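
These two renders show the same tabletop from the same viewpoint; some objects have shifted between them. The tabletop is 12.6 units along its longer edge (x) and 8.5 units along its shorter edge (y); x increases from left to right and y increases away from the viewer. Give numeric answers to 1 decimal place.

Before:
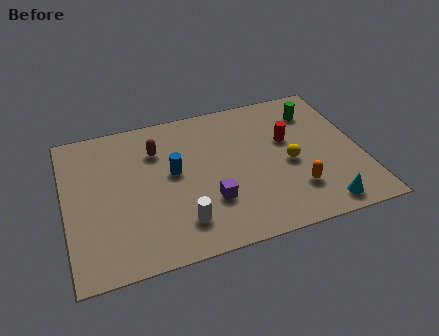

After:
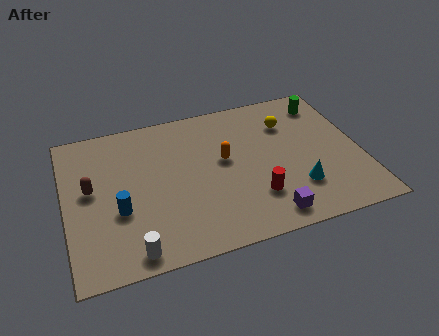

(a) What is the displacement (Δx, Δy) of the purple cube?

(2.3, -1.5)

From the two frames, the purple cube sits at roughly (6.0, 2.6) before and (8.3, 1.1) after.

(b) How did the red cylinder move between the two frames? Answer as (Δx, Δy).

(-1.7, -2.9)

The red cylinder started near (9.6, 5.2) and ended near (7.9, 2.3).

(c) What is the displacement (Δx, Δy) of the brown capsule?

(-2.9, -1.5)

The brown capsule was at about (4.0, 6.2) and moved to about (1.1, 4.7).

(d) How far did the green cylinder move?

0.6

From (10.9, 6.6) to (11.4, 7.0), the green cylinder covered √(0.5² + 0.4²) ≈ 0.6 units.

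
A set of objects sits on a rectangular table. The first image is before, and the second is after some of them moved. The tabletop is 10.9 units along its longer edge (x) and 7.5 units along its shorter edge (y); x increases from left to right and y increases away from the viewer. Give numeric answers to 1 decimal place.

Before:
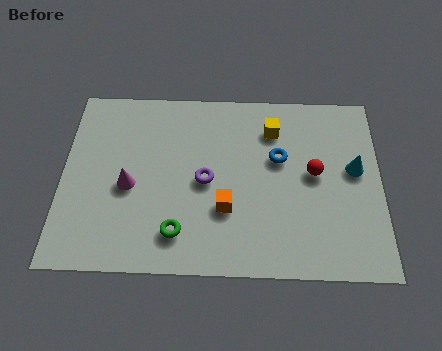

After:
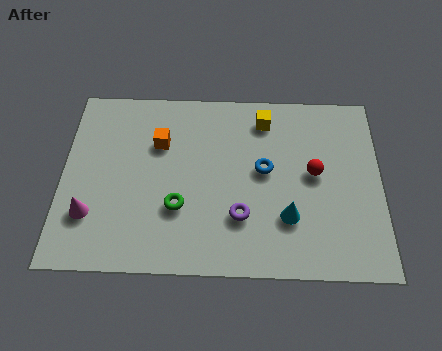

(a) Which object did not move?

the red sphere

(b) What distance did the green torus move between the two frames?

1.0

The green torus moved from about (4.0, 1.5) to (4.0, 2.5), a distance of √(0.0² + 1.0²) ≈ 1.0.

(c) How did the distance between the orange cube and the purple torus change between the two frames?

+2.7

They were about 1.3 units apart before and 4.0 after — 2.7 units further apart.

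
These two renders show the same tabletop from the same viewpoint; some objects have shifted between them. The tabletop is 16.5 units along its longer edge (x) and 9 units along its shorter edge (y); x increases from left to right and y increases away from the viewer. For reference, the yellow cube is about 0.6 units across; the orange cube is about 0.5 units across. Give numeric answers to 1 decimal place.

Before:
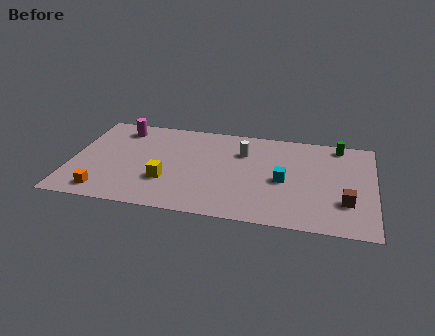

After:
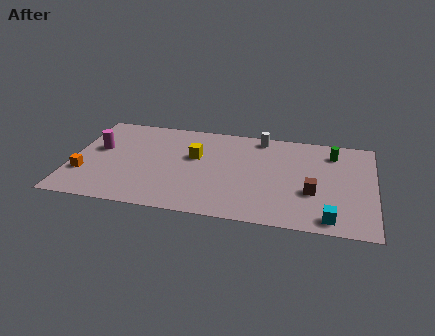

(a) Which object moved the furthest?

the cyan cube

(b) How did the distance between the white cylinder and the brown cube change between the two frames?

-1.2

They were about 6.8 units apart before and 5.6 after — 1.2 units closer together.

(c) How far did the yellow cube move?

3.0

The yellow cube was near (5.3, 2.9) before and (6.7, 5.5) after, so it travelled √(1.4² + 2.6²) ≈ 3.0 units.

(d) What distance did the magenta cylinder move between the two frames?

2.5

The magenta cylinder was near (2.5, 7.5) before and (1.4, 5.3) after, so it travelled √(1.1² + 2.2²) ≈ 2.5 units.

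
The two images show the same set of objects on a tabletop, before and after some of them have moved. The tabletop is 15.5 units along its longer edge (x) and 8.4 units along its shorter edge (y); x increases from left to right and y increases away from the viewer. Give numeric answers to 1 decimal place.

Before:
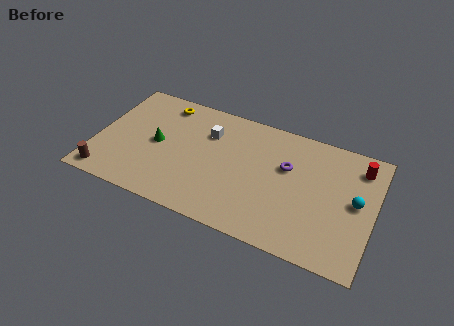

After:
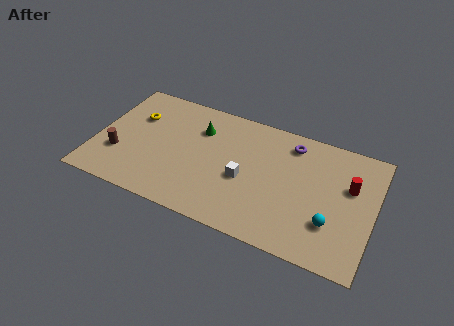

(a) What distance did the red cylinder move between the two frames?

1.6

The red cylinder was near (14.5, 6.8) before and (14.1, 5.3) after, so it travelled √(0.4² + 1.5²) ≈ 1.6 units.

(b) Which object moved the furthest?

the white cube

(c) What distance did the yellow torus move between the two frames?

2.1

From (3.4, 7.2) to (2.0, 5.7), the yellow torus covered √(1.4² + 1.5²) ≈ 2.1 units.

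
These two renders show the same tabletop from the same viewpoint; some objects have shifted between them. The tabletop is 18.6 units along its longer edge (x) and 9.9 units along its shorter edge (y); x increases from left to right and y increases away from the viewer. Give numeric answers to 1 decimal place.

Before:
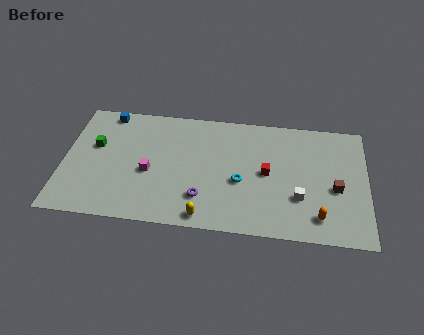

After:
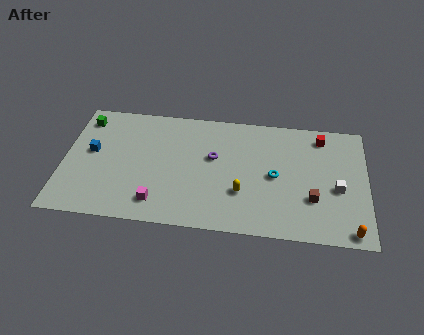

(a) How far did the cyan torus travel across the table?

2.2

The cyan torus moved from about (10.9, 4.1) to (13.0, 4.8), a distance of √(2.1² + 0.7²) ≈ 2.2.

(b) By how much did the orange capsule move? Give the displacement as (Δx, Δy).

(1.9, -0.9)

The orange capsule was at about (15.7, 1.8) and moved to about (17.6, 0.9).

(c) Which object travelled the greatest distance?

the red cube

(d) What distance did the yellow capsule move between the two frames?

3.1

The yellow capsule moved from about (8.8, 1.0) to (11.0, 3.2), a distance of √(2.2² + 2.2²) ≈ 3.1.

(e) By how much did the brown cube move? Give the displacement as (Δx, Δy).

(-1.4, -1.0)

The brown cube was at about (16.7, 4.2) and moved to about (15.3, 3.2).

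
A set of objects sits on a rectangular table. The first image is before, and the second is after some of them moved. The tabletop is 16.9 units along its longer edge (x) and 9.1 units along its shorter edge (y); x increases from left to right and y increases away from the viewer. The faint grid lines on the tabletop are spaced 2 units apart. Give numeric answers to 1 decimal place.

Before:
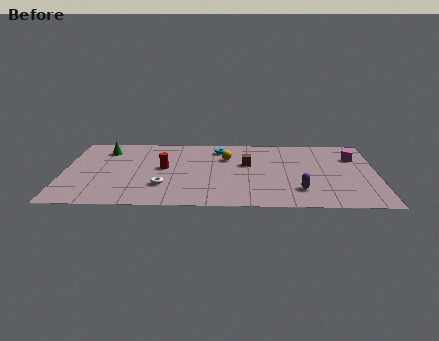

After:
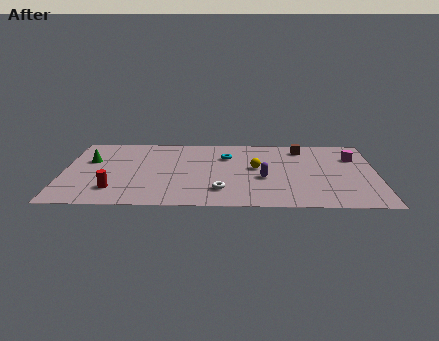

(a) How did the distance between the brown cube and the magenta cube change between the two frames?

-2.9

Before: roughly 5.9 units apart; after: 3.0. That's 2.9 units closer together.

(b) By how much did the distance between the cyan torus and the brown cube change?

+1.7

Before: roughly 2.5 units apart; after: 4.2. That's 1.7 units further apart.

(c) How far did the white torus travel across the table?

3.1

The white torus was near (5.4, 2.6) before and (8.5, 2.1) after, so it travelled √(3.1² + 0.5²) ≈ 3.1 units.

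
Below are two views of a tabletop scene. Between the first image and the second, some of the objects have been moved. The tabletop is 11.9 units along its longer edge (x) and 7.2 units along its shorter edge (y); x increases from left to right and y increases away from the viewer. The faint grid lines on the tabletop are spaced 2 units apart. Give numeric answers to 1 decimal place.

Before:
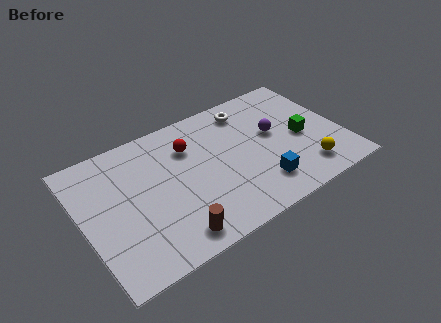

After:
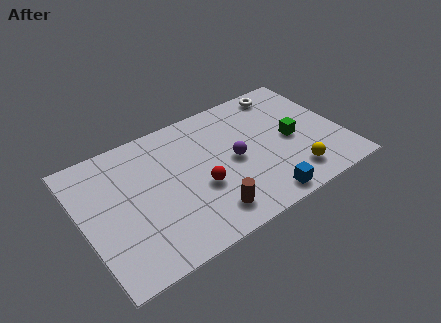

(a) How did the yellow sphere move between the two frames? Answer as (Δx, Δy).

(-0.6, 0.0)

The yellow sphere was at about (9.9, 1.4) and moved to about (9.3, 1.4).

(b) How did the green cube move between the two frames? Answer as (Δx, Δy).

(-0.5, 0.1)

From the two frames, the green cube sits at roughly (10.1, 3.3) before and (9.6, 3.4) after.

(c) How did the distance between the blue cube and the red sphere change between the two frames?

-1.3

They were about 4.5 units apart before and 3.2 after — 1.3 units closer together.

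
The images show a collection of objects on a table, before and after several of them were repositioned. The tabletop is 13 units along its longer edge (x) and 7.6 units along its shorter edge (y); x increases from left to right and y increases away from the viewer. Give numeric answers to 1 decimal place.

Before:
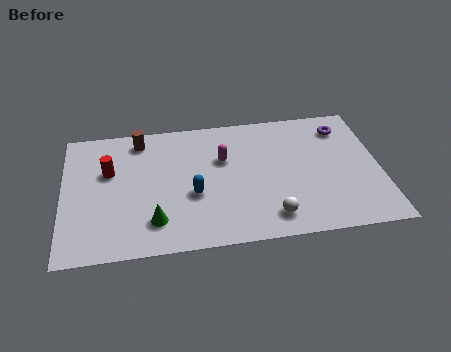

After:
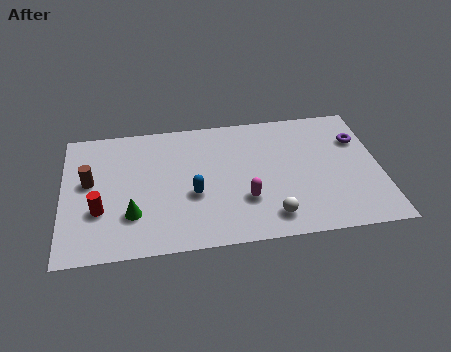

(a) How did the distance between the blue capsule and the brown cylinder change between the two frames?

+0.3

The distance was about 4.1 in the first image and 4.4 in the second, so they moved 0.3 units further apart.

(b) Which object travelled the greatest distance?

the brown cylinder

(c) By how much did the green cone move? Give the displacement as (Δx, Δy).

(-0.9, 0.5)

The green cone started near (3.7, 1.7) and ended near (2.8, 2.2).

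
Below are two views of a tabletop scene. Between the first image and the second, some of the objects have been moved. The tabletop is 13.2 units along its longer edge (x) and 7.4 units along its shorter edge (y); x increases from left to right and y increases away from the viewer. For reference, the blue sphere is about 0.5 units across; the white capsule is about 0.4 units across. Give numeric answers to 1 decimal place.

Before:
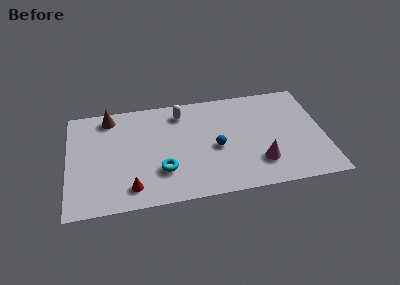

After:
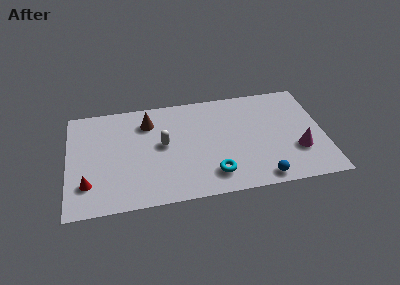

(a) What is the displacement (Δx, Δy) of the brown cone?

(2.0, -0.7)

The brown cone was at about (2.2, 6.4) and moved to about (4.2, 5.7).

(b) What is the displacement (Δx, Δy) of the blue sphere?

(2.2, -2.5)

From the two frames, the blue sphere sits at roughly (7.6, 3.3) before and (9.8, 0.8) after.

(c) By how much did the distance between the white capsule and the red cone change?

-1.1

The distance was about 5.5 in the first image and 4.4 in the second, so they moved 1.1 units closer together.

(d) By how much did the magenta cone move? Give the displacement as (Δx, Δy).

(2.0, 0.5)

The magenta cone was at about (9.8, 1.9) and moved to about (11.8, 2.4).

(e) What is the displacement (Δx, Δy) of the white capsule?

(-1.0, -2.1)

From the two frames, the white capsule sits at roughly (5.9, 6.1) before and (4.9, 4.0) after.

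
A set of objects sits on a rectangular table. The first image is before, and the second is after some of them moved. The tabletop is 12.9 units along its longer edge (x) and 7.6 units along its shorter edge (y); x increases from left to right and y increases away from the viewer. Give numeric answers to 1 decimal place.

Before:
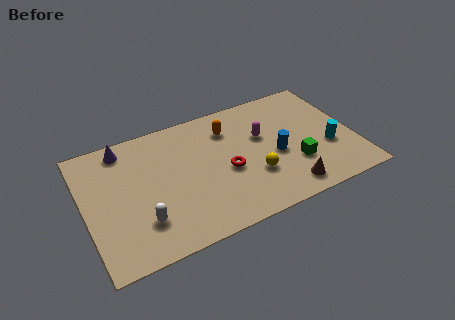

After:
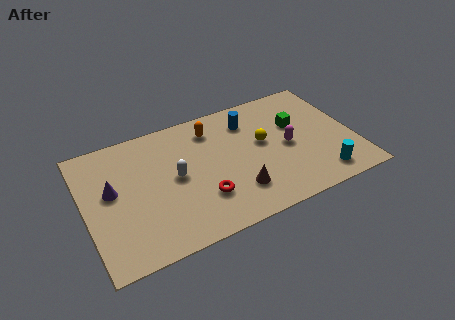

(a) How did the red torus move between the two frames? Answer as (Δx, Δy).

(-1.3, -1.1)

From the two frames, the red torus sits at roughly (6.7, 3.3) before and (5.4, 2.2) after.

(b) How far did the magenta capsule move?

1.6

From (8.6, 4.7) to (9.7, 3.6), the magenta capsule covered √(1.1² + 1.1²) ≈ 1.6 units.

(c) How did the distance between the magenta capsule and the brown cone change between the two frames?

-0.5

They were about 3.7 units apart before and 3.2 after — 0.5 units closer together.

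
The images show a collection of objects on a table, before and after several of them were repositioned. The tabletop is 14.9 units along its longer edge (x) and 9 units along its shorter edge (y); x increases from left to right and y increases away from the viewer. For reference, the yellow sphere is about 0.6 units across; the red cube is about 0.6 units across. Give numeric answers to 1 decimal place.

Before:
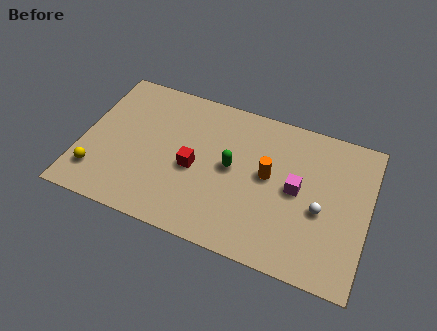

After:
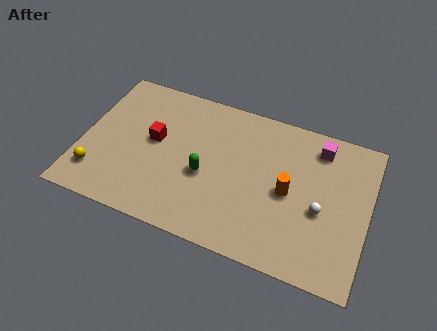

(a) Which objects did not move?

the white sphere and the yellow sphere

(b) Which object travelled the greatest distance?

the magenta cube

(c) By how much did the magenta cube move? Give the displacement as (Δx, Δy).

(0.9, 2.9)

The magenta cube was at about (11.2, 4.6) and moved to about (12.1, 7.5).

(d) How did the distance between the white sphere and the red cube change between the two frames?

+2.3

Before: roughly 6.6 units apart; after: 8.9. That's 2.3 units further apart.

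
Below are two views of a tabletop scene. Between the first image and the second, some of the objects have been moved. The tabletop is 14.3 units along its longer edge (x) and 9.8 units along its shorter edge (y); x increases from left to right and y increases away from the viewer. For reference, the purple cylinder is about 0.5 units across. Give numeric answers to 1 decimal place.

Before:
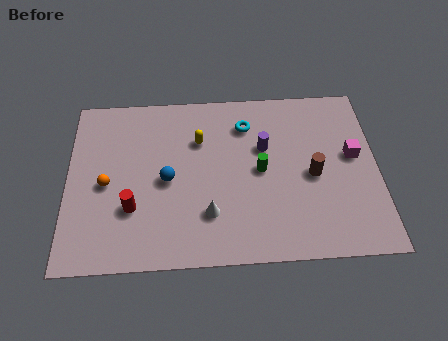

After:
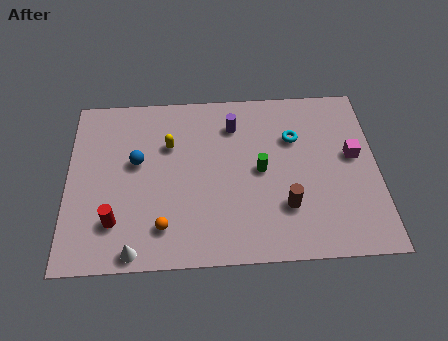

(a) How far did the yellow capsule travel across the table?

1.4

The yellow capsule moved from about (6.1, 6.8) to (4.7, 6.6), a distance of √(1.4² + 0.2²) ≈ 1.4.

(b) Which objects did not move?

the green cylinder and the magenta cube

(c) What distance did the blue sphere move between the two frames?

1.8

From (4.6, 4.6) to (3.2, 5.7), the blue sphere covered √(1.4² + 1.1²) ≈ 1.8 units.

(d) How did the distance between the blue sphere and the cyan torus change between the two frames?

+2.6

Before: roughly 4.8 units apart; after: 7.4. That's 2.6 units further apart.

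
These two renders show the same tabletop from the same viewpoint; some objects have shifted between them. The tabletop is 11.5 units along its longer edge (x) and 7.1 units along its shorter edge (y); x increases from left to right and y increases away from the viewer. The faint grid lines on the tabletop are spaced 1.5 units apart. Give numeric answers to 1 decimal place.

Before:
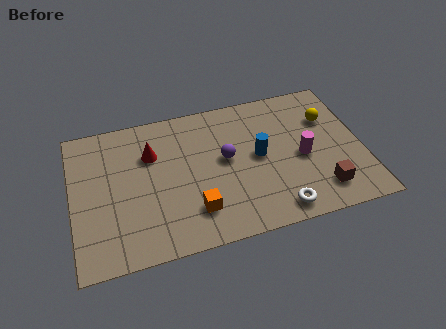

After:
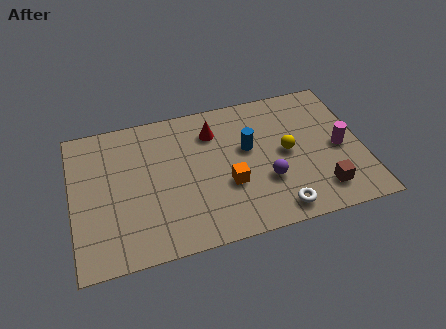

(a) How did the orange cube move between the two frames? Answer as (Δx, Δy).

(1.4, 0.9)

The orange cube started near (4.7, 1.7) and ended near (6.1, 2.6).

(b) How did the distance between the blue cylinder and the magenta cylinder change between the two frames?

+1.9

The distance was about 1.8 in the first image and 3.7 in the second, so they moved 1.9 units further apart.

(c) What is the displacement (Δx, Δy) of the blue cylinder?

(-0.4, 0.5)

From the two frames, the blue cylinder sits at roughly (7.4, 3.7) before and (7.0, 4.2) after.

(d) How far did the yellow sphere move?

2.2

The yellow sphere moved from about (10.3, 4.9) to (8.5, 3.6), a distance of √(1.8² + 1.3²) ≈ 2.2.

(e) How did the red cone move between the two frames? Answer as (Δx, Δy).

(2.5, 0.5)

From the two frames, the red cone sits at roughly (3.2, 4.9) before and (5.7, 5.4) after.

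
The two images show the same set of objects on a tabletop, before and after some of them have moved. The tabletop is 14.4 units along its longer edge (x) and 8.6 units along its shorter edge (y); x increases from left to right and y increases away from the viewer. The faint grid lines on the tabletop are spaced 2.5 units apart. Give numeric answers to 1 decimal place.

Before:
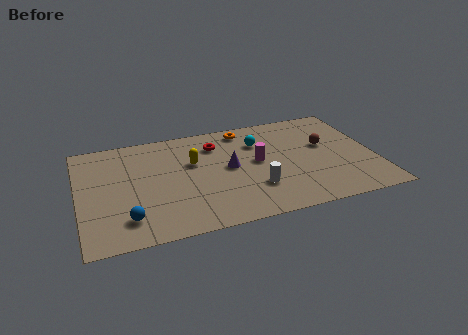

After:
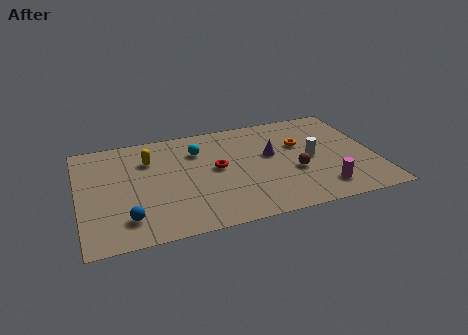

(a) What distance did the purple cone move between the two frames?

2.2

The purple cone moved from about (7.3, 4.5) to (9.4, 5.0), a distance of √(2.1² + 0.5²) ≈ 2.2.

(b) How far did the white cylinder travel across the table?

3.4

The white cylinder was near (8.4, 2.5) before and (11.3, 4.2) after, so it travelled √(2.9² + 1.7²) ≈ 3.4 units.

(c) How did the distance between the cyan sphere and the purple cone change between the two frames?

+1.4

They were about 2.3 units apart before and 3.7 after — 1.4 units further apart.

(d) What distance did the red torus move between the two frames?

2.0

The red torus was near (6.8, 6.6) before and (6.7, 4.6) after, so it travelled √(0.1² + 2.0²) ≈ 2.0 units.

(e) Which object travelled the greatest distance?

the magenta cylinder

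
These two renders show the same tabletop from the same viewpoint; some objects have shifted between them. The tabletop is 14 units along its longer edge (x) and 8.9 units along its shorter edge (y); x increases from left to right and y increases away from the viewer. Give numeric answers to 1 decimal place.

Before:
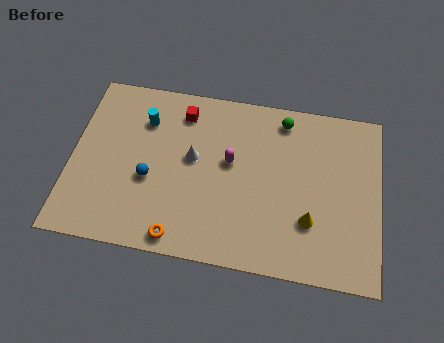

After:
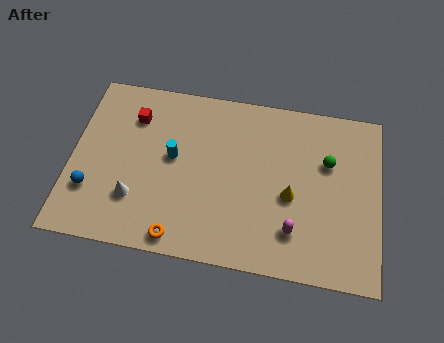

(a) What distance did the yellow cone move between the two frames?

1.4

From (10.9, 2.7) to (10.0, 3.8), the yellow cone covered √(0.9² + 1.1²) ≈ 1.4 units.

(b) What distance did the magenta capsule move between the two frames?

4.2

From (7.2, 5.1) to (10.2, 2.1), the magenta capsule covered √(3.0² + 3.0²) ≈ 4.2 units.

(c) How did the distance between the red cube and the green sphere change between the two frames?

+4.3

They were about 4.6 units apart before and 8.9 after — 4.3 units further apart.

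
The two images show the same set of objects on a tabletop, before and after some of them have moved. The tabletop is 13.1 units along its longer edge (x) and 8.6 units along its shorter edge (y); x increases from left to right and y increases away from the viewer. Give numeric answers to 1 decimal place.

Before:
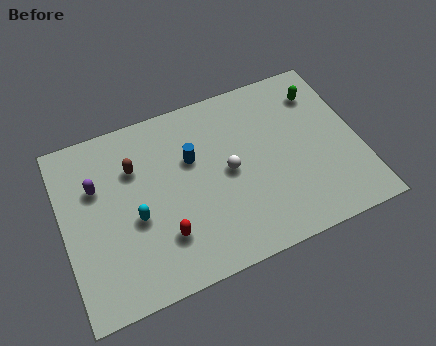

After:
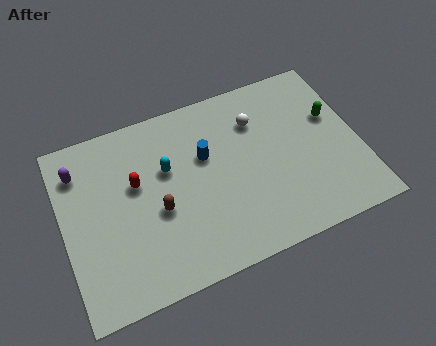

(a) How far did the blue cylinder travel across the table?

0.6

The blue cylinder moved from about (5.8, 5.5) to (6.4, 5.4), a distance of √(0.6² + 0.1²) ≈ 0.6.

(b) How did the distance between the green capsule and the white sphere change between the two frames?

-1.6

The distance was about 5.0 in the first image and 3.4 in the second, so they moved 1.6 units closer together.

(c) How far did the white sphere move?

2.5

The white sphere moved from about (7.3, 4.3) to (8.8, 6.3), a distance of √(1.5² + 2.0²) ≈ 2.5.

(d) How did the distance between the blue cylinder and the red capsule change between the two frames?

-0.5

They were about 3.6 units apart before and 3.1 after — 0.5 units closer together.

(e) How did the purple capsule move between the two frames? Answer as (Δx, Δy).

(-0.7, 1.0)

From the two frames, the purple capsule sits at roughly (1.6, 5.7) before and (0.9, 6.7) after.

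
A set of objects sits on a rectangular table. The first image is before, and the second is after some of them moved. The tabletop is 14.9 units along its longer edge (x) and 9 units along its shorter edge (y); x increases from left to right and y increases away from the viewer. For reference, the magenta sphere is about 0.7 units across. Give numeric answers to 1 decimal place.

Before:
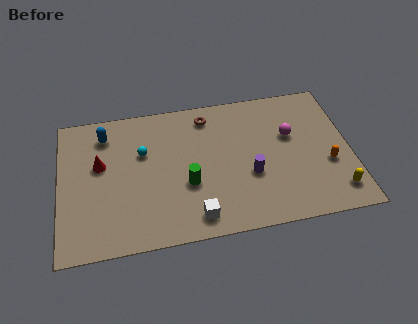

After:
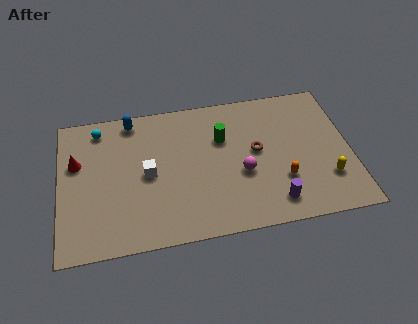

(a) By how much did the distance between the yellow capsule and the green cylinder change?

-1.4

They were about 7.7 units apart before and 6.3 after — 1.4 units closer together.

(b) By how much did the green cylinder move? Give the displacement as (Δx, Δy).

(1.9, 2.6)

The green cylinder was at about (6.5, 3.4) and moved to about (8.4, 6.0).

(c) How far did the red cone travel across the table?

1.2

The red cone was near (2.1, 5.4) before and (0.9, 5.7) after, so it travelled √(1.2² + 0.3²) ≈ 1.2 units.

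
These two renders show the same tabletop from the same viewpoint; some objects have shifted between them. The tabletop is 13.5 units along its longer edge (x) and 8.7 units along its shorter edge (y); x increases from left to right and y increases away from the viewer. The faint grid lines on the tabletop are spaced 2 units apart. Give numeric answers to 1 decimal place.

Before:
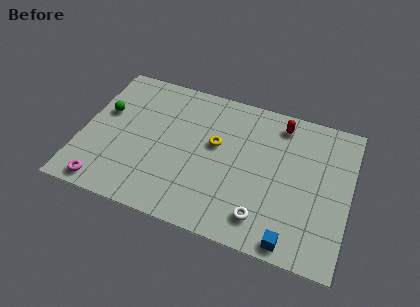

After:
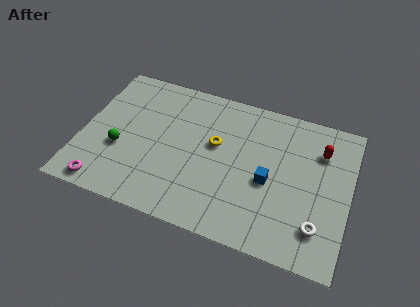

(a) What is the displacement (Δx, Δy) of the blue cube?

(-1.4, 3.0)

The blue cube started near (10.9, 0.8) and ended near (9.5, 3.8).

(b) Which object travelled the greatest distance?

the blue cube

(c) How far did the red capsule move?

2.3

From (9.8, 7.4) to (11.9, 6.4), the red capsule covered √(2.1² + 1.0²) ≈ 2.3 units.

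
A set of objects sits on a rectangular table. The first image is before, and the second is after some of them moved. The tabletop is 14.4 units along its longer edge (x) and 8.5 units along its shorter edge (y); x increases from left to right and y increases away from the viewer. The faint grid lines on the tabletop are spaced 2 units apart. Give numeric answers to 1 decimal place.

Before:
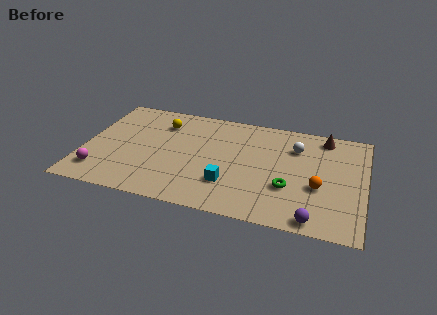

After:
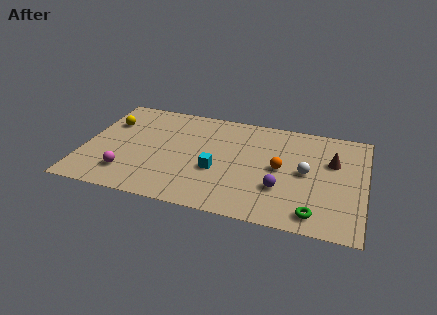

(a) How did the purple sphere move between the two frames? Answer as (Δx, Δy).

(-1.8, 1.9)

The purple sphere was at about (12.0, 0.8) and moved to about (10.2, 2.7).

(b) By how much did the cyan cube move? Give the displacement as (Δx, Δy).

(-0.7, 0.9)

The cyan cube started near (7.6, 2.4) and ended near (6.9, 3.3).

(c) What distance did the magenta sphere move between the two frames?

1.4

The magenta sphere moved from about (1.0, 1.7) to (2.4, 1.9), a distance of √(1.4² + 0.2²) ≈ 1.4.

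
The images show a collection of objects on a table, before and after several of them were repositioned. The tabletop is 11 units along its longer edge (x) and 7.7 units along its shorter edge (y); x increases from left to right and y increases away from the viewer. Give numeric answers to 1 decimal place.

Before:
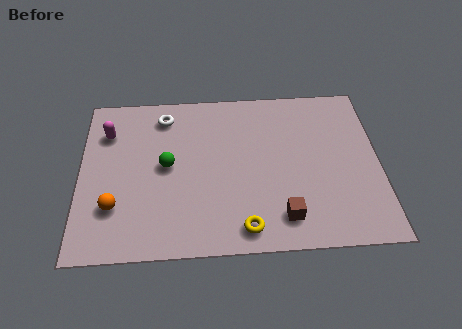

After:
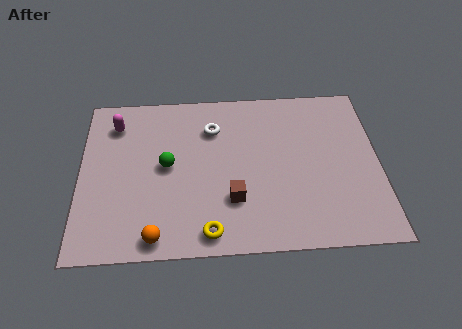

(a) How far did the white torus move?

1.9

From (3.1, 6.4) to (4.9, 5.7), the white torus covered √(1.8² + 0.7²) ≈ 1.9 units.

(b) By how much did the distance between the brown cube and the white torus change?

-3.1

Before: roughly 6.6 units apart; after: 3.5. That's 3.1 units closer together.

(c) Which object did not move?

the green sphere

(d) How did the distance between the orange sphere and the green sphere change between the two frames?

+0.6

They were about 2.6 units apart before and 3.2 after — 0.6 units further apart.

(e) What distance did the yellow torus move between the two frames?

1.3

The yellow torus moved from about (6.0, 1.0) to (4.7, 0.9), a distance of √(1.3² + 0.1²) ≈ 1.3.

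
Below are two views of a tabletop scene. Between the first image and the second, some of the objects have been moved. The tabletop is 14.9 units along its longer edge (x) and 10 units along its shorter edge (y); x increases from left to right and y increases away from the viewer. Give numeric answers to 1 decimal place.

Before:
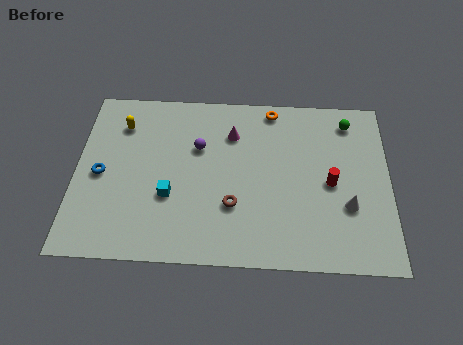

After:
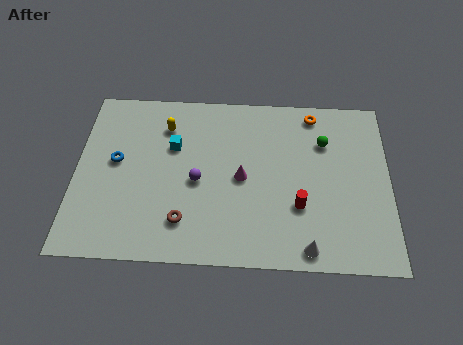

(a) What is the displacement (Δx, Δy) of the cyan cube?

(0.1, 2.9)

The cyan cube was at about (4.5, 3.6) and moved to about (4.6, 6.5).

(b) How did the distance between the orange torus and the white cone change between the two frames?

+1.1

The distance was about 6.7 in the first image and 7.8 in the second, so they moved 1.1 units further apart.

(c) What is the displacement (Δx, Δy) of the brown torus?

(-2.3, -1.0)

From the two frames, the brown torus sits at roughly (7.5, 3.2) before and (5.2, 2.2) after.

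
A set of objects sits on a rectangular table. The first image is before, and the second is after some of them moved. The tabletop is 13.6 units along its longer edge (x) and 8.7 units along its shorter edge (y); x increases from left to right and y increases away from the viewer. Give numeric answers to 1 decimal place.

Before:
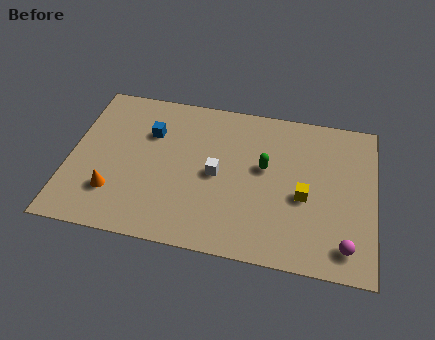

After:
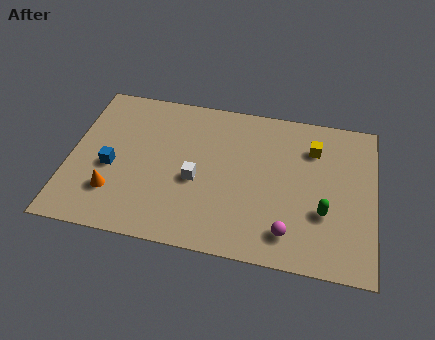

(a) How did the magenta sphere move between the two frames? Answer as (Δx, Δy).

(-2.5, 0.2)

The magenta sphere was at about (12.4, 1.4) and moved to about (9.9, 1.6).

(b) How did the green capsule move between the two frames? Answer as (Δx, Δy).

(2.7, -2.0)

From the two frames, the green capsule sits at roughly (8.7, 5.0) before and (11.4, 3.0) after.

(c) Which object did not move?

the orange cone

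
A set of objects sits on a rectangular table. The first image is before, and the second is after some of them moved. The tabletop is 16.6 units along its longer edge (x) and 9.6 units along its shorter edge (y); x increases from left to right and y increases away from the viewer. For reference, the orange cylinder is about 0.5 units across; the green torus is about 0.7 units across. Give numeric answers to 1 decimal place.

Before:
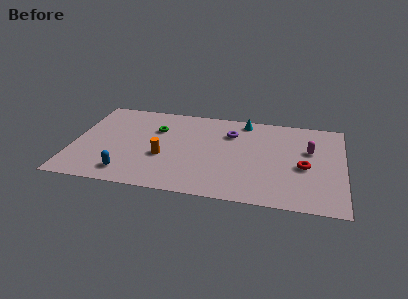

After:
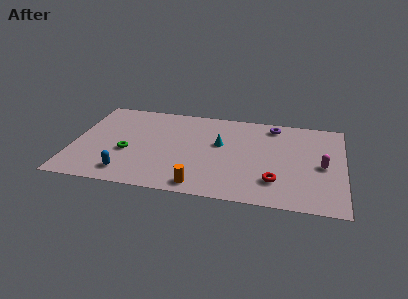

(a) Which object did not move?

the blue capsule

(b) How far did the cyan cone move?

3.1

From (10.4, 8.5) to (9.0, 5.7), the cyan cone covered √(1.4² + 2.8²) ≈ 3.1 units.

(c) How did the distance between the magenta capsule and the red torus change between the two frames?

+1.7

They were about 1.8 units apart before and 3.5 after — 1.7 units further apart.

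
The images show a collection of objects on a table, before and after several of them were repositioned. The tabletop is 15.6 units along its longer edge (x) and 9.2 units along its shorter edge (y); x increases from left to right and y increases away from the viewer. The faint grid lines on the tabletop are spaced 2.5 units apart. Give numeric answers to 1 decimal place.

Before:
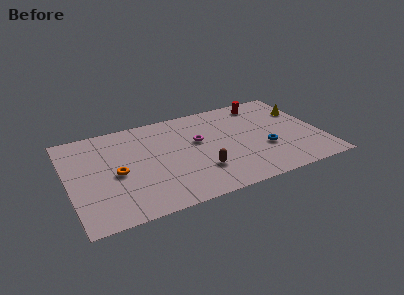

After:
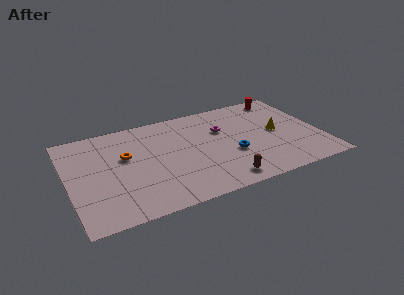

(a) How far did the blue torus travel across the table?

2.0

The blue torus was near (12.0, 3.3) before and (10.0, 3.5) after, so it travelled √(2.0² + 0.2²) ≈ 2.0 units.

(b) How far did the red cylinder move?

1.3

The red cylinder was near (12.5, 7.9) before and (13.8, 8.1) after, so it travelled √(1.3² + 0.2²) ≈ 1.3 units.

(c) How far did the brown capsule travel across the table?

1.8

The brown capsule moved from about (7.9, 2.6) to (9.1, 1.2), a distance of √(1.2² + 1.4²) ≈ 1.8.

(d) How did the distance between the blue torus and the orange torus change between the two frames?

-2.4

Before: roughly 9.1 units apart; after: 6.7. That's 2.4 units closer together.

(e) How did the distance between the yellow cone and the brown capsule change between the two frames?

-2.6

They were about 7.8 units apart before and 5.2 after — 2.6 units closer together.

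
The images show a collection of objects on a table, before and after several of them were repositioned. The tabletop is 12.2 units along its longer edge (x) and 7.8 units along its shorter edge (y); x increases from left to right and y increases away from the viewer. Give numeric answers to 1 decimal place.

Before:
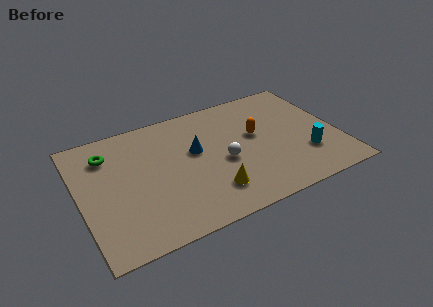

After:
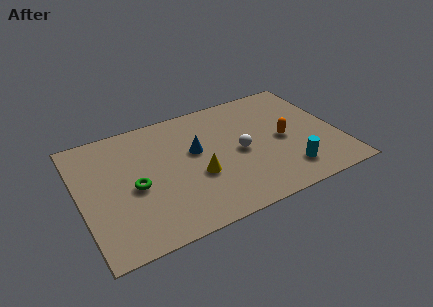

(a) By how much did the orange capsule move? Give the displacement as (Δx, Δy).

(1.2, -0.8)

The orange capsule was at about (8.4, 4.5) and moved to about (9.6, 3.7).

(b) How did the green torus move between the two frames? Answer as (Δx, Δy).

(1.0, -2.5)

The green torus was at about (1.5, 6.0) and moved to about (2.5, 3.5).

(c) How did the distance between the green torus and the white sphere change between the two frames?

-0.8

Before: roughly 5.8 units apart; after: 5.0. That's 0.8 units closer together.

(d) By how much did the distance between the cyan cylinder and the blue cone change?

-0.5

Before: roughly 5.5 units apart; after: 5.0. That's 0.5 units closer together.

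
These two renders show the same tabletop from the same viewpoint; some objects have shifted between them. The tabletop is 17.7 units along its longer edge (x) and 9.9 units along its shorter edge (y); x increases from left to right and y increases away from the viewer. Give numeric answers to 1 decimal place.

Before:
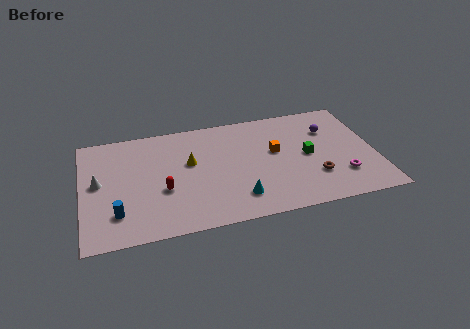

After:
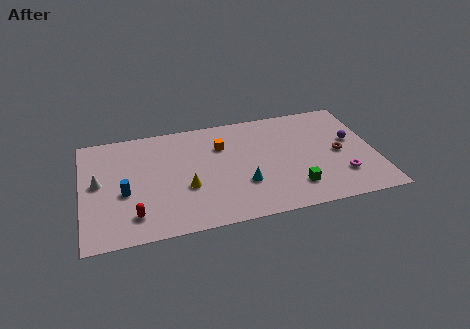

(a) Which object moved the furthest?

the orange cube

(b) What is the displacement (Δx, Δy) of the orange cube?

(-3.2, 1.3)

The orange cube started near (11.7, 5.7) and ended near (8.5, 7.0).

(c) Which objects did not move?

the magenta torus and the white cone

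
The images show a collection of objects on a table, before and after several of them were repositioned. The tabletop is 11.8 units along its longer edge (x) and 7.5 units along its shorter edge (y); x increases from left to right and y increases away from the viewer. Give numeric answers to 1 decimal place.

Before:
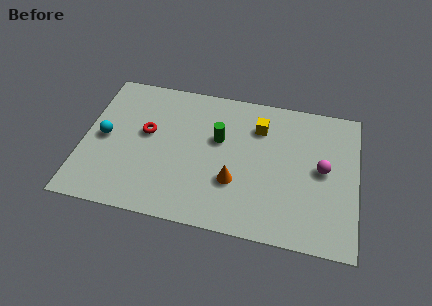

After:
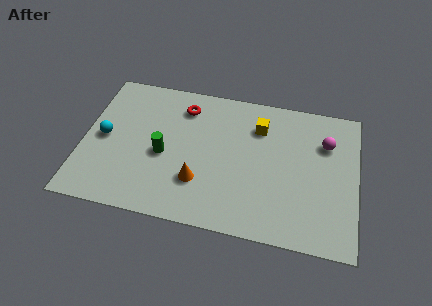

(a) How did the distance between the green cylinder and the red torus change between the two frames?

-0.3

They were about 3.1 units apart before and 2.8 after — 0.3 units closer together.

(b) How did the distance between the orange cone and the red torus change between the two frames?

-0.4

They were about 4.3 units apart before and 3.9 after — 0.4 units closer together.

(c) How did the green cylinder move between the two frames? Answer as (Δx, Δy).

(-2.3, -1.3)

From the two frames, the green cylinder sits at roughly (5.8, 4.6) before and (3.5, 3.3) after.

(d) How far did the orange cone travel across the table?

1.5

From (6.6, 2.5) to (5.1, 2.2), the orange cone covered √(1.5² + 0.3²) ≈ 1.5 units.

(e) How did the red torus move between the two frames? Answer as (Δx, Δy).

(1.5, 1.7)

The red torus started near (2.7, 4.3) and ended near (4.2, 6.0).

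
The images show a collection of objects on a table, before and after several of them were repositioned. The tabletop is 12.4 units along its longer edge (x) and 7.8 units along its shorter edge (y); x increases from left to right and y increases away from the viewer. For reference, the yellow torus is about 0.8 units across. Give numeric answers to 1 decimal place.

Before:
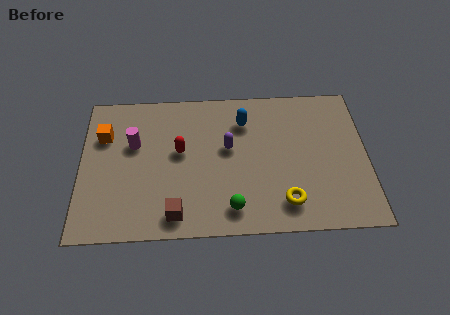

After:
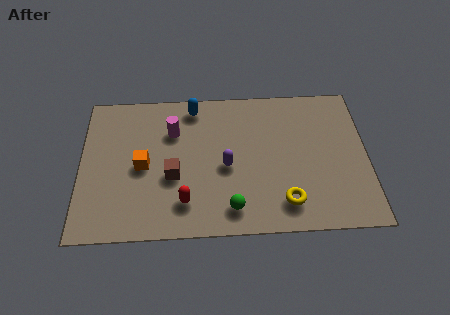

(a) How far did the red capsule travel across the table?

2.7

From (4.3, 4.4) to (4.5, 1.7), the red capsule covered √(0.2² + 2.7²) ≈ 2.7 units.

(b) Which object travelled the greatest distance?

the red capsule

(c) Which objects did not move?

the yellow torus and the green sphere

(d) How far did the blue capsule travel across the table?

2.4

From (7.1, 5.9) to (4.9, 6.8), the blue capsule covered √(2.2² + 0.9²) ≈ 2.4 units.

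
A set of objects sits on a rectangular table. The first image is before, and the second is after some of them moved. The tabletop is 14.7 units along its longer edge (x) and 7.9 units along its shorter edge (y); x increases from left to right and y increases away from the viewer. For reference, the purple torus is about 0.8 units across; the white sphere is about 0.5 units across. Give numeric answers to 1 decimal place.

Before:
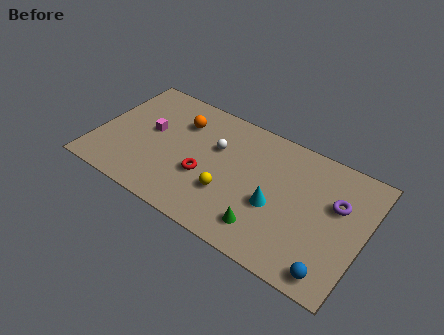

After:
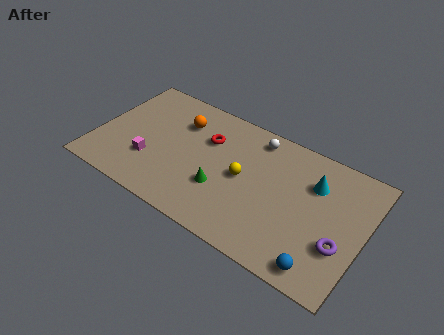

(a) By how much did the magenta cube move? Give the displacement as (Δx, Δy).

(0.3, -1.9)

The magenta cube was at about (2.8, 4.4) and moved to about (3.1, 2.5).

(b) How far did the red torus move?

2.4

The red torus moved from about (6.1, 3.0) to (5.9, 5.4), a distance of √(0.2² + 2.4²) ≈ 2.4.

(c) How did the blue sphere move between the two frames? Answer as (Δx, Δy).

(-0.6, 0.0)

The blue sphere started near (13.4, 1.0) and ended near (12.8, 1.0).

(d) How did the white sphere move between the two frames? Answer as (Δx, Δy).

(2.0, 1.7)

From the two frames, the white sphere sits at roughly (6.4, 5.1) before and (8.4, 6.8) after.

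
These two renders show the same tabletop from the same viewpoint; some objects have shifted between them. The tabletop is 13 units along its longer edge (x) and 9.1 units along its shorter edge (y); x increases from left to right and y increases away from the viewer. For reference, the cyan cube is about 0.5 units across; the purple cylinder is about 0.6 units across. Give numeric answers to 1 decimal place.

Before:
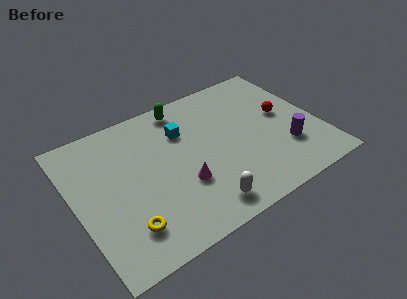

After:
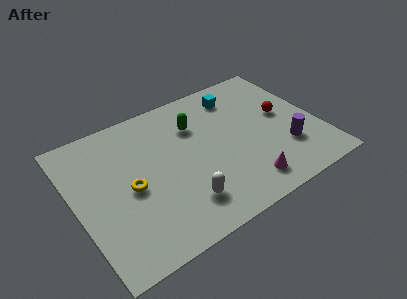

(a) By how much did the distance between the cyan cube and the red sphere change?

-2.3

They were about 5.5 units apart before and 3.2 after — 2.3 units closer together.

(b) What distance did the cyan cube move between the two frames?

3.4

The cyan cube moved from about (6.0, 6.4) to (9.2, 7.4), a distance of √(3.2² + 1.0²) ≈ 3.4.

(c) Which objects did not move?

the red sphere and the purple cylinder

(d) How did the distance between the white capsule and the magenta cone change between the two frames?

+1.4

The distance was about 1.9 in the first image and 3.3 in the second, so they moved 1.4 units further apart.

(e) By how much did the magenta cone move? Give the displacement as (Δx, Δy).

(3.1, -1.6)

The magenta cone was at about (5.4, 3.1) and moved to about (8.5, 1.5).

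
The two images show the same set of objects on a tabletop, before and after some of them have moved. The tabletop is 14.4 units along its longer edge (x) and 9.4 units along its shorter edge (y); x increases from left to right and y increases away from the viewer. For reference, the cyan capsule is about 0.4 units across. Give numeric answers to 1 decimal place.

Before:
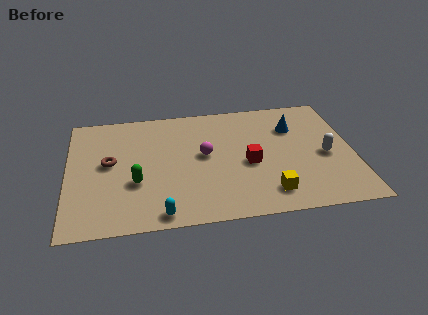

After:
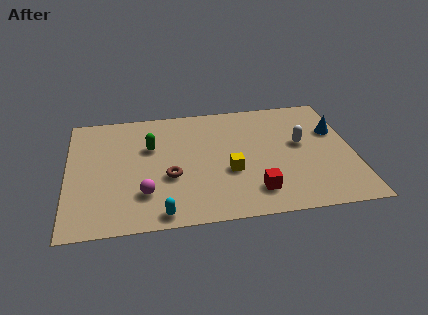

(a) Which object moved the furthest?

the magenta sphere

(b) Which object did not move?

the cyan capsule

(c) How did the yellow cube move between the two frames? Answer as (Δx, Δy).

(-1.9, 1.9)

From the two frames, the yellow cube sits at roughly (10.0, 1.7) before and (8.1, 3.6) after.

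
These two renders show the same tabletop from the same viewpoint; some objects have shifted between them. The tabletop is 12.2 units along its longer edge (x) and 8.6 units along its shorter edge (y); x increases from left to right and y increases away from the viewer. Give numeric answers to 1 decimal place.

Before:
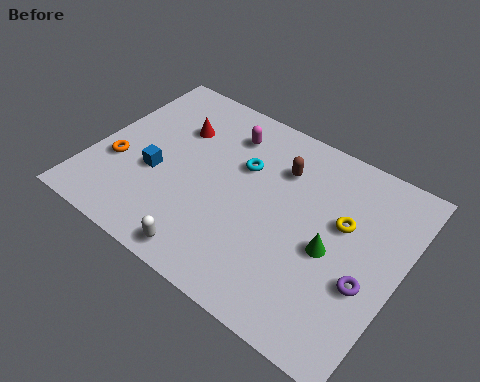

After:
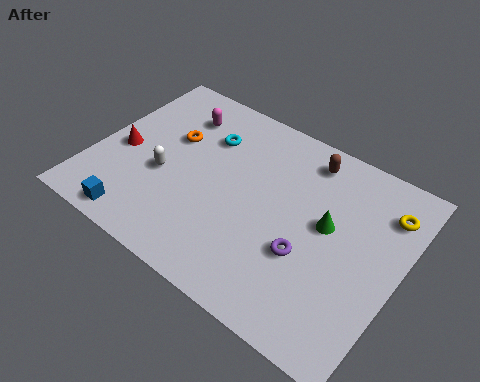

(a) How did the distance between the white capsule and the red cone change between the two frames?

-3.8

They were about 5.6 units apart before and 1.8 after — 3.8 units closer together.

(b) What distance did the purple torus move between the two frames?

2.3

The purple torus moved from about (11.1, 3.2) to (8.8, 3.1), a distance of √(2.3² + 0.1²) ≈ 2.3.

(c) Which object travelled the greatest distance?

the white capsule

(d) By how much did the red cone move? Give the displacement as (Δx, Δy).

(-1.8, -2.2)

From the two frames, the red cone sits at roughly (2.9, 6.0) before and (1.1, 3.8) after.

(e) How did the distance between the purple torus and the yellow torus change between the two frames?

+1.9

They were about 2.4 units apart before and 4.3 after — 1.9 units further apart.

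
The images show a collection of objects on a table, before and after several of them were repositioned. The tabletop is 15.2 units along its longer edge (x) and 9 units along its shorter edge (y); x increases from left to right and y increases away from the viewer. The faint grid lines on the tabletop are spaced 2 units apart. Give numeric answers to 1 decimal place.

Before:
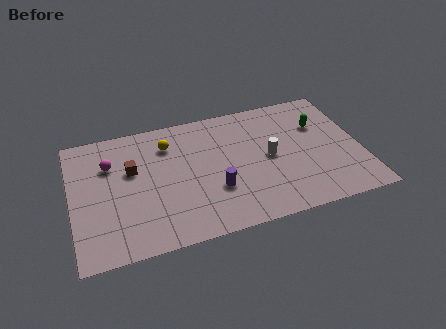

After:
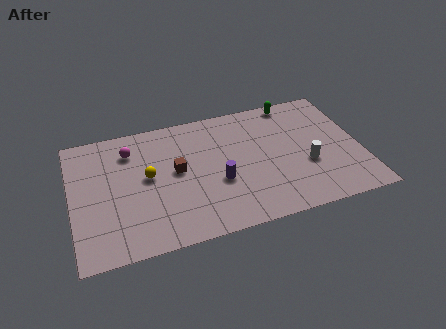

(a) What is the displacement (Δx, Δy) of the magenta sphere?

(1.1, 0.7)

The magenta sphere started near (2.1, 6.3) and ended near (3.2, 7.0).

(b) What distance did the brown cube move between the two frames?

2.4

The brown cube moved from about (3.2, 5.6) to (5.5, 4.9), a distance of √(2.3² + 0.7²) ≈ 2.4.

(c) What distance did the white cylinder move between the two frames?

2.2

The white cylinder moved from about (10.4, 4.5) to (12.3, 3.4), a distance of √(1.9² + 1.1²) ≈ 2.2.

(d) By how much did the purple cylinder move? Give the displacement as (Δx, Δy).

(0.2, 0.5)

The purple cylinder started near (7.4, 3.0) and ended near (7.6, 3.5).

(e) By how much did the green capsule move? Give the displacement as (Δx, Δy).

(-1.2, 2.1)

The green capsule started near (13.2, 6.1) and ended near (12.0, 8.2).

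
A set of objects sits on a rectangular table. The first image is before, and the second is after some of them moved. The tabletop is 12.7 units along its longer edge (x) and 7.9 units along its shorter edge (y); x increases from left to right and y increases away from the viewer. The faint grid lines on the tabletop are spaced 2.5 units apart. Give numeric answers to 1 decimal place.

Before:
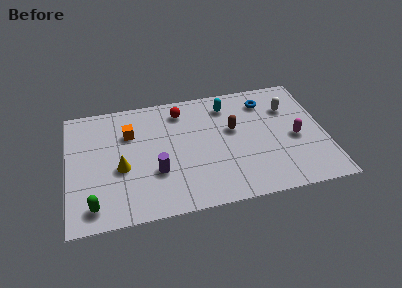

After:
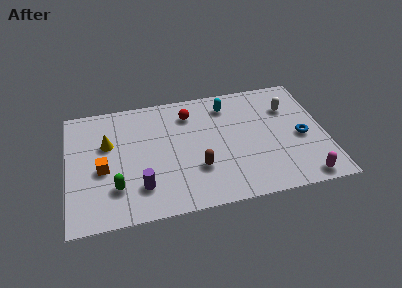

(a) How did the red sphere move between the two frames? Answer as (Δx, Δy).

(0.4, -0.3)

The red sphere started near (5.7, 6.5) and ended near (6.1, 6.2).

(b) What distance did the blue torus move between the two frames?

3.2

The blue torus moved from about (9.9, 6.3) to (11.5, 3.5), a distance of √(1.6² + 2.8²) ≈ 3.2.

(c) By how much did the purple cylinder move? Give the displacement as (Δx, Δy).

(-0.8, -0.8)

The purple cylinder started near (4.3, 2.7) and ended near (3.5, 1.9).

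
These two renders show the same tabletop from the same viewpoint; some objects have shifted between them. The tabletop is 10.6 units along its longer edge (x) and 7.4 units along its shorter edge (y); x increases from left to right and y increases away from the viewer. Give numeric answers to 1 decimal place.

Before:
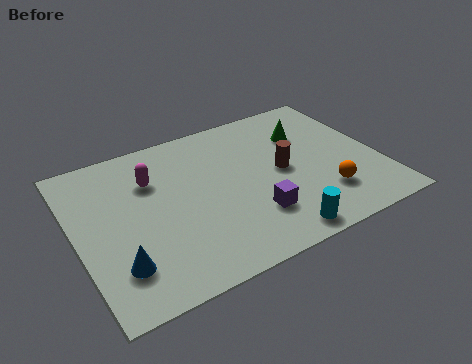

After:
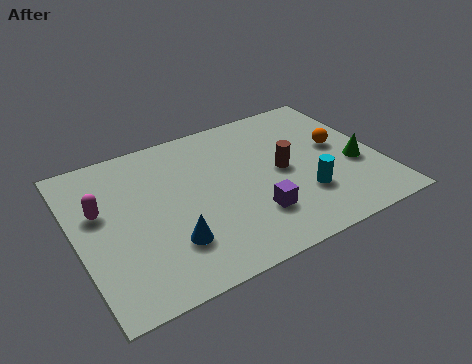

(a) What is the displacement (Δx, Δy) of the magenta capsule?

(-1.9, -0.7)

From the two frames, the magenta capsule sits at roughly (2.8, 5.2) before and (0.9, 4.5) after.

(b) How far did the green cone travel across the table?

2.7

The green cone was near (8.3, 5.2) before and (9.7, 2.9) after, so it travelled √(1.4² + 2.3²) ≈ 2.7 units.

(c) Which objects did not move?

the brown cylinder and the purple cube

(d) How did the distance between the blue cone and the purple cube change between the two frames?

-1.8

The distance was about 4.7 in the first image and 2.9 in the second, so they moved 1.8 units closer together.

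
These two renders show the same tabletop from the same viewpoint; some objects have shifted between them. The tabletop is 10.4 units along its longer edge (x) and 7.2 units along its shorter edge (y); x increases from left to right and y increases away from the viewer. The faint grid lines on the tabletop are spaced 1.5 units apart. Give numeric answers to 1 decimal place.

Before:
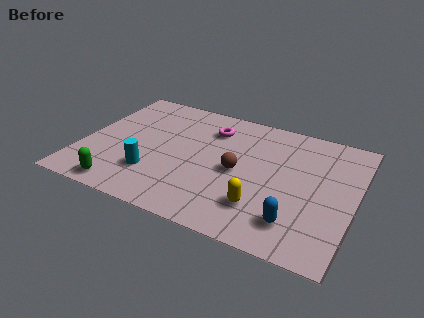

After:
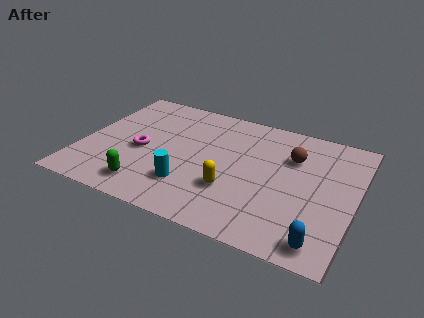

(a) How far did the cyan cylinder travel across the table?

1.4

The cyan cylinder was near (2.9, 2.0) before and (4.3, 1.9) after, so it travelled √(1.4² + 0.1²) ≈ 1.4 units.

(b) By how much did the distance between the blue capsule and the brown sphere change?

+1.3

Before: roughly 3.1 units apart; after: 4.4. That's 1.3 units further apart.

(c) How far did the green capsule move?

1.0

The green capsule moved from about (1.9, 0.8) to (2.8, 1.2), a distance of √(0.9² + 0.4²) ≈ 1.0.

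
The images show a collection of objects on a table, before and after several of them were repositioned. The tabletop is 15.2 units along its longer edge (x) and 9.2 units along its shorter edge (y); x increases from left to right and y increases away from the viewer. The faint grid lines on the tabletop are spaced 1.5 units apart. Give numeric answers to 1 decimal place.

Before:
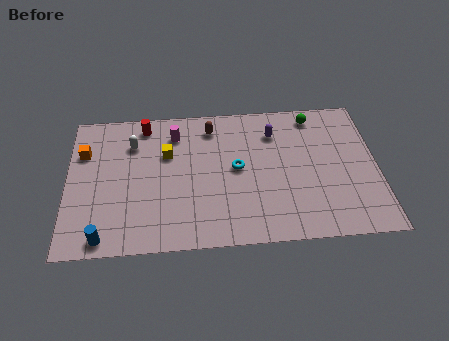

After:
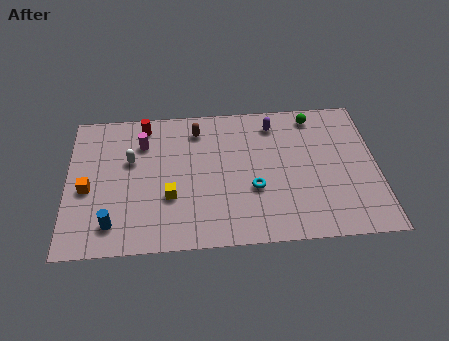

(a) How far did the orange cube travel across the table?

2.4

The orange cube moved from about (0.8, 6.4) to (1.0, 4.0), a distance of √(0.2² + 2.4²) ≈ 2.4.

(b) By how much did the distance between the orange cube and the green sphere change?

+0.4

Before: roughly 11.5 units apart; after: 11.9. That's 0.4 units further apart.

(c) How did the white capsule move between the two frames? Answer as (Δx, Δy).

(-0.1, -1.1)

The white capsule started near (3.2, 6.8) and ended near (3.1, 5.7).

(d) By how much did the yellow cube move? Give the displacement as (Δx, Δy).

(0.1, -2.8)

From the two frames, the yellow cube sits at roughly (4.9, 6.0) before and (5.0, 3.2) after.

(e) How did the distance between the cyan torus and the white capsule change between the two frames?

+0.9

They were about 5.5 units apart before and 6.4 after — 0.9 units further apart.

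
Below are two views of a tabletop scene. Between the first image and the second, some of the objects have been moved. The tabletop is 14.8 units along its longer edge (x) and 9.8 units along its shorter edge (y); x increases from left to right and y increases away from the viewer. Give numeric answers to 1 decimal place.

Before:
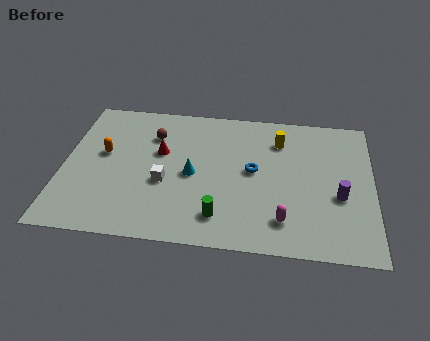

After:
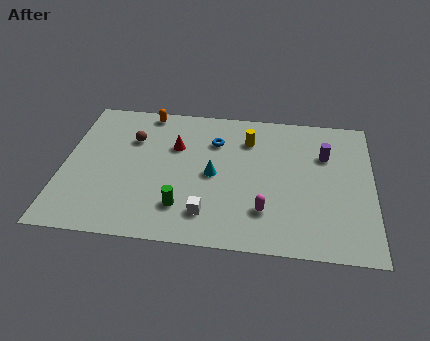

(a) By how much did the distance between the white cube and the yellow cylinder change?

-0.8

Before: roughly 6.5 units apart; after: 5.7. That's 0.8 units closer together.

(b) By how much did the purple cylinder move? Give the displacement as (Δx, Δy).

(-0.7, 2.8)

The purple cylinder was at about (13.2, 3.9) and moved to about (12.5, 6.7).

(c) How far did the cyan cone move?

1.0

The cyan cone was near (6.2, 4.6) before and (7.2, 4.7) after, so it travelled √(1.0² + 0.1²) ≈ 1.0 units.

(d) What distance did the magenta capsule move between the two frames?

1.0

The magenta capsule moved from about (10.6, 2.0) to (9.7, 2.5), a distance of √(0.9² + 0.5²) ≈ 1.0.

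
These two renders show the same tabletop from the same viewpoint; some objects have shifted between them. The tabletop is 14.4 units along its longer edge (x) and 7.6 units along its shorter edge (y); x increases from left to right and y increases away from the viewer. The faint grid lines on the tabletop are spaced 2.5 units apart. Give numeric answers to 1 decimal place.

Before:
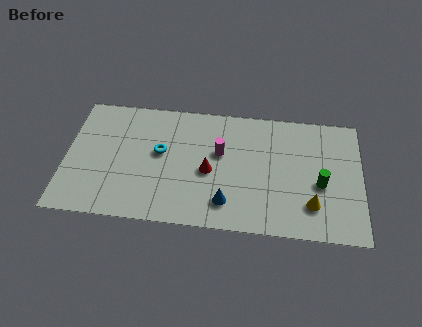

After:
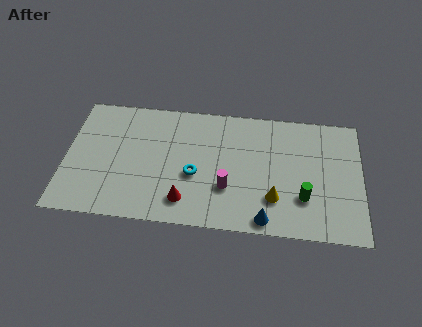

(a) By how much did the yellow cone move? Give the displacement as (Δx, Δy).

(-1.8, 0.2)

The yellow cone was at about (12.0, 1.9) and moved to about (10.2, 2.1).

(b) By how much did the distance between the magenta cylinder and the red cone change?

+0.9

Before: roughly 1.3 units apart; after: 2.2. That's 0.9 units further apart.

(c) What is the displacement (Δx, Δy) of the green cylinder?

(-0.8, -0.9)

The green cylinder was at about (12.4, 3.2) and moved to about (11.6, 2.3).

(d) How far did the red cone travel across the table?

2.2

The red cone moved from about (7.0, 3.4) to (5.9, 1.5), a distance of √(1.1² + 1.9²) ≈ 2.2.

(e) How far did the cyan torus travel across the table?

2.1

From (4.6, 4.3) to (6.3, 3.1), the cyan torus covered √(1.7² + 1.2²) ≈ 2.1 units.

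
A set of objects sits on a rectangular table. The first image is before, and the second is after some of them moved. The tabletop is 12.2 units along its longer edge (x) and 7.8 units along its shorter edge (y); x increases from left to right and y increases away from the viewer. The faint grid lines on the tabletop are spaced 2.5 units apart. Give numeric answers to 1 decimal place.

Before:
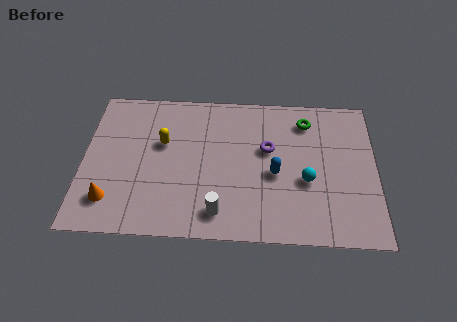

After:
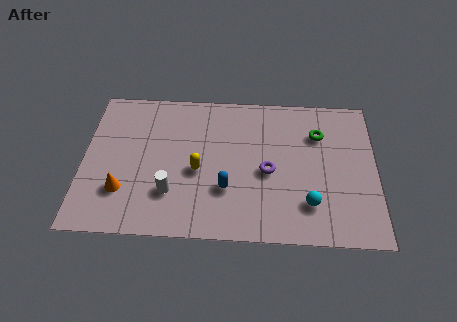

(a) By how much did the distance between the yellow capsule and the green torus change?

-0.7

Before: roughly 6.2 units apart; after: 5.5. That's 0.7 units closer together.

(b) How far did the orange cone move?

0.7

The orange cone was near (1.2, 1.7) before and (1.7, 2.2) after, so it travelled √(0.5² + 0.5²) ≈ 0.7 units.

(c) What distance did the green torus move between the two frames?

0.9

The green torus was near (9.3, 6.3) before and (9.8, 5.6) after, so it travelled √(0.5² + 0.7²) ≈ 0.9 units.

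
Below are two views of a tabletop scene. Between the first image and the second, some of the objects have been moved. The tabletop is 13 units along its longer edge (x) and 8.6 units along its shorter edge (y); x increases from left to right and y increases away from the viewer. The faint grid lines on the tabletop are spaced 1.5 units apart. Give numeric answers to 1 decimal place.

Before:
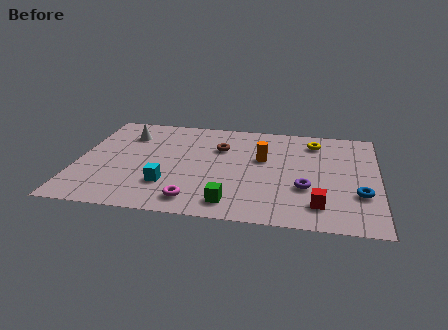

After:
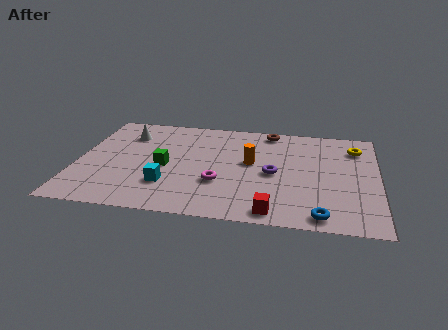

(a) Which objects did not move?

the white cone and the cyan cube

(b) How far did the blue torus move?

2.5

From (12.2, 2.8) to (10.6, 0.9), the blue torus covered √(1.6² + 1.9²) ≈ 2.5 units.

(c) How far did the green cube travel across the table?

4.0

From (6.8, 1.3) to (3.8, 3.9), the green cube covered √(3.0² + 2.6²) ≈ 4.0 units.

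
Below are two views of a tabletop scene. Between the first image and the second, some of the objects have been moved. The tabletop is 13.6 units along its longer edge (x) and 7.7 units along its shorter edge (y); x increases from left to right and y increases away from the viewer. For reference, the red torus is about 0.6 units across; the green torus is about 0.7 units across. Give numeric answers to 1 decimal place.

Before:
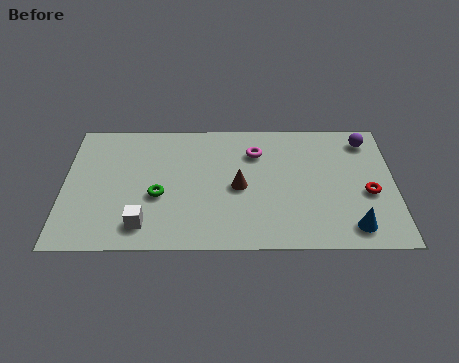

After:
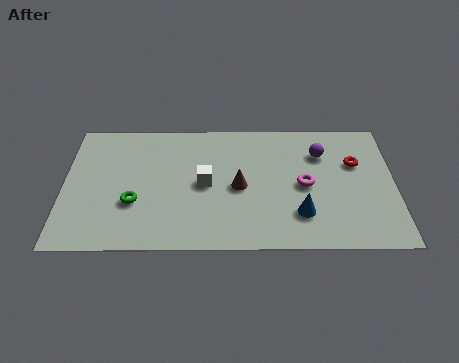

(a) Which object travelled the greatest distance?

the white cube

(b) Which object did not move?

the brown cone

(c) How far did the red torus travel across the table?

1.9

The red torus was near (12.5, 3.2) before and (12.0, 5.0) after, so it travelled √(0.5² + 1.8²) ≈ 1.9 units.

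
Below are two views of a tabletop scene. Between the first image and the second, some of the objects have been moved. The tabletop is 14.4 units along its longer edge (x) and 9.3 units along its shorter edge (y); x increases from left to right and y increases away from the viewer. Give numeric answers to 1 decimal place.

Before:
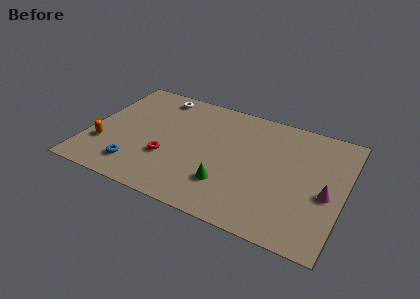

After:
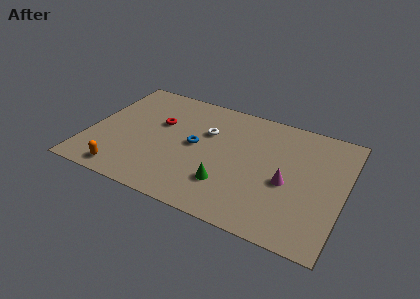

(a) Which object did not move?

the green cone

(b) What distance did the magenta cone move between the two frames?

2.2

The magenta cone was near (13.5, 4.0) before and (11.3, 4.0) after, so it travelled √(2.2² + 0.0²) ≈ 2.2 units.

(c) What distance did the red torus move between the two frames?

2.7

The red torus moved from about (4.6, 3.2) to (3.8, 5.8), a distance of √(0.8² + 2.6²) ≈ 2.7.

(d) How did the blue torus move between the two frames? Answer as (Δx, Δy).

(3.0, 3.0)

From the two frames, the blue torus sits at roughly (3.0, 1.8) before and (6.0, 4.8) after.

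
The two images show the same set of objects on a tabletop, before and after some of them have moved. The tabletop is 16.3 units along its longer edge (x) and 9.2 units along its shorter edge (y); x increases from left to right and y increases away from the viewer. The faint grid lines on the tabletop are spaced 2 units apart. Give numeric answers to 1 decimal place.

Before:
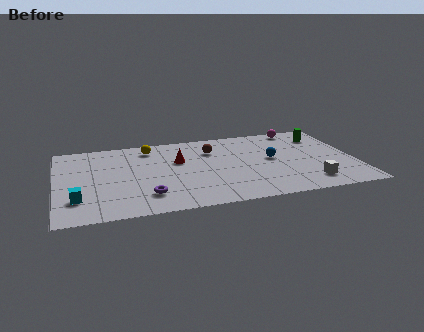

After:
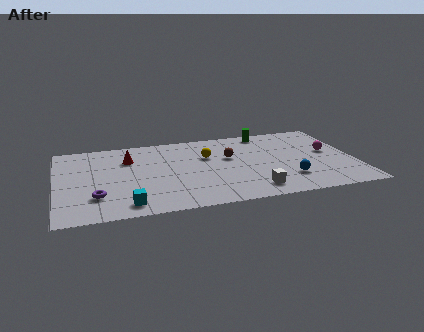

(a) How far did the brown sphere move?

1.4

From (8.6, 6.7) to (9.5, 5.6), the brown sphere covered √(0.9² + 1.1²) ≈ 1.4 units.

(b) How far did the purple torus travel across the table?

2.7

The purple torus was near (4.8, 2.1) before and (2.1, 2.5) after, so it travelled √(2.7² + 0.4²) ≈ 2.7 units.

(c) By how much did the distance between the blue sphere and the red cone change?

+4.3

They were about 5.2 units apart before and 9.5 after — 4.3 units further apart.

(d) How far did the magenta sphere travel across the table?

3.5

The magenta sphere moved from about (13.6, 8.3) to (15.0, 5.1), a distance of √(1.4² + 3.2²) ≈ 3.5.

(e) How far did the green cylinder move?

3.3

From (14.8, 7.1) to (11.7, 8.2), the green cylinder covered √(3.1² + 1.1²) ≈ 3.3 units.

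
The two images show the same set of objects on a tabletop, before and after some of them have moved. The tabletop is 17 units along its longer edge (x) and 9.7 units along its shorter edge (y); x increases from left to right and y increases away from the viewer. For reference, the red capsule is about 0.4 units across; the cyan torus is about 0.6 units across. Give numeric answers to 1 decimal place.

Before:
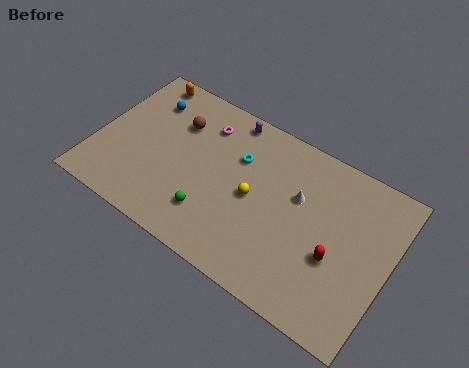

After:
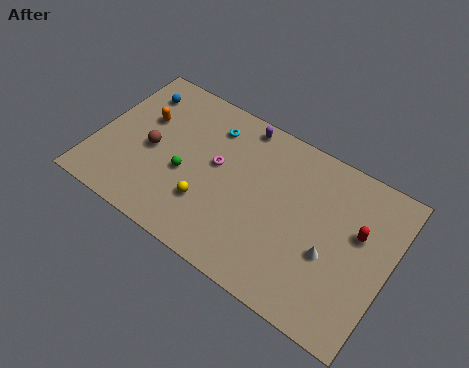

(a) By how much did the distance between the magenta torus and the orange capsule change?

+0.5

Before: roughly 4.1 units apart; after: 4.6. That's 0.5 units further apart.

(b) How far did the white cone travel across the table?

3.2

The white cone was near (11.6, 6.1) before and (13.8, 3.8) after, so it travelled √(2.2² + 2.3²) ≈ 3.2 units.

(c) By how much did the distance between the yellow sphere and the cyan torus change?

+2.6

Before: roughly 2.2 units apart; after: 4.8. That's 2.6 units further apart.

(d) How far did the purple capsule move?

0.7

The purple capsule was near (7.1, 8.7) before and (7.8, 8.7) after, so it travelled √(0.7² + 0.0²) ≈ 0.7 units.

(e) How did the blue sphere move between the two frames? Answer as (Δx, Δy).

(-0.7, 0.3)

The blue sphere was at about (2.4, 7.4) and moved to about (1.7, 7.7).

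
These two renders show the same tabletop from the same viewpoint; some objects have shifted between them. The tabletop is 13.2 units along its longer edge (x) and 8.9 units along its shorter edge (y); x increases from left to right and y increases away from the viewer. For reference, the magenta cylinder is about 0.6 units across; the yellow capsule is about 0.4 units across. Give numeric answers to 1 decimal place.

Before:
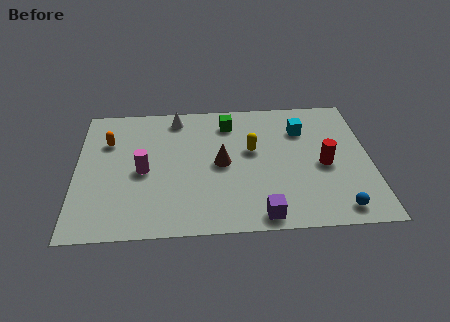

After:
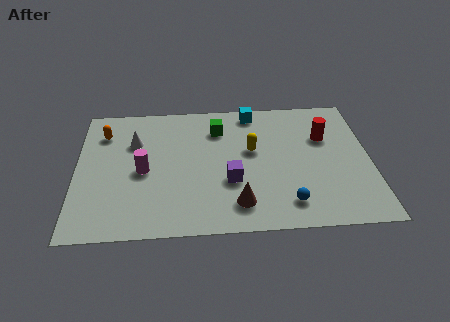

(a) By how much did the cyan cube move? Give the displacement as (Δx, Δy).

(-2.2, 1.4)

The cyan cube started near (10.2, 6.5) and ended near (8.0, 7.9).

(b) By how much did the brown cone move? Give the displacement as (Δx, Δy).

(0.7, -2.7)

The brown cone started near (6.5, 4.4) and ended near (7.2, 1.7).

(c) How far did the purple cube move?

2.6

The purple cube moved from about (8.2, 0.9) to (6.9, 3.2), a distance of √(1.3² + 2.3²) ≈ 2.6.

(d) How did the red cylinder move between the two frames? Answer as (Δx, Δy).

(0.1, 1.9)

The red cylinder was at about (11.1, 4.0) and moved to about (11.2, 5.9).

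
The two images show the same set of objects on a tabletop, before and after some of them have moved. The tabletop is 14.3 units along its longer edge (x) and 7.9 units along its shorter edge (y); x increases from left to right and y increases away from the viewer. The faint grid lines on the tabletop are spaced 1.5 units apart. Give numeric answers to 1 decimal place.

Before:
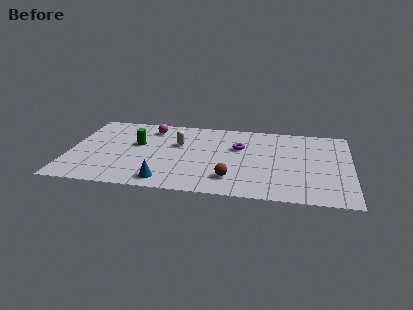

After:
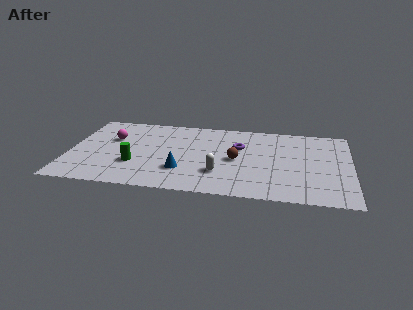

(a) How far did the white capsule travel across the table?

3.5

The white capsule was near (5.5, 5.0) before and (7.7, 2.3) after, so it travelled √(2.2² + 2.7²) ≈ 3.5 units.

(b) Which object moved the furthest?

the white capsule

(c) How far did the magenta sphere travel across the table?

2.4

From (4.0, 6.5) to (2.1, 5.1), the magenta sphere covered √(1.9² + 1.4²) ≈ 2.4 units.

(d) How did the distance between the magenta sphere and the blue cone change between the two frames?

-0.9

Before: roughly 5.5 units apart; after: 4.6. That's 0.9 units closer together.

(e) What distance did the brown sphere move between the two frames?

2.0

From (8.3, 1.8) to (8.5, 3.8), the brown sphere covered √(0.2² + 2.0²) ≈ 2.0 units.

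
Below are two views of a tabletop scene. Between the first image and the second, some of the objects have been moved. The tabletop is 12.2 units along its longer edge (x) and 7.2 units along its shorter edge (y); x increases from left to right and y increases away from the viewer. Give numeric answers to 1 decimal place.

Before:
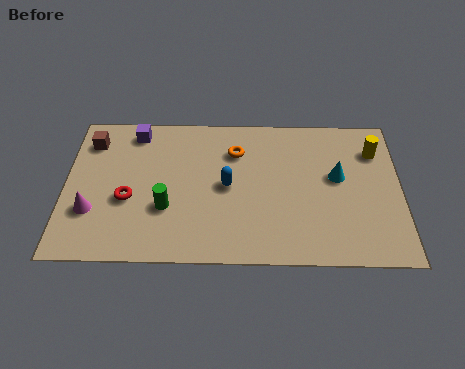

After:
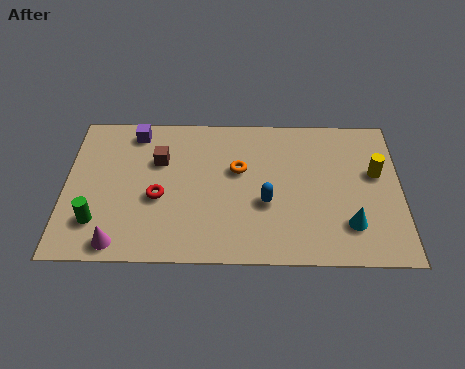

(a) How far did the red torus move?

1.1

The red torus was near (2.3, 2.9) before and (3.4, 3.0) after, so it travelled √(1.1² + 0.1²) ≈ 1.1 units.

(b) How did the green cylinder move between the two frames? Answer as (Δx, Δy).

(-2.5, -0.7)

The green cylinder started near (3.7, 2.5) and ended near (1.2, 1.8).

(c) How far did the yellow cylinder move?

1.1

The yellow cylinder was near (11.3, 5.4) before and (11.3, 4.3) after, so it travelled √(0.0² + 1.1²) ≈ 1.1 units.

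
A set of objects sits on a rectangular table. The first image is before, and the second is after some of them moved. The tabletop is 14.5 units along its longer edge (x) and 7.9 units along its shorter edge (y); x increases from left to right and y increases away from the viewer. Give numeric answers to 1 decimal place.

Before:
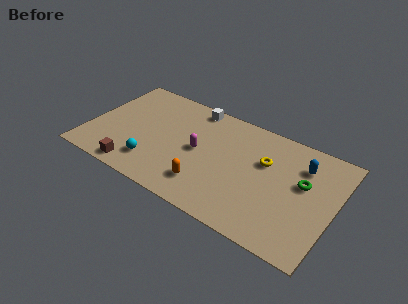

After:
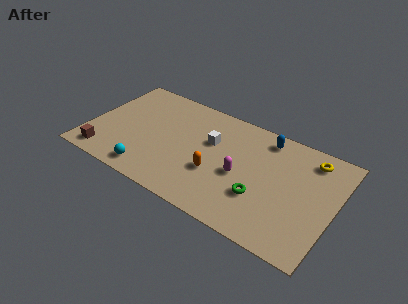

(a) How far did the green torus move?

3.0

From (12.6, 4.7) to (10.4, 2.6), the green torus covered √(2.2² + 2.1²) ≈ 3.0 units.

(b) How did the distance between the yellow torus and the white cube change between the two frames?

+0.9

The distance was about 5.0 in the first image and 5.9 in the second, so they moved 0.9 units further apart.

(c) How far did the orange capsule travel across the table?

1.2

From (7.3, 1.8) to (7.7, 2.9), the orange capsule covered √(0.4² + 1.1²) ≈ 1.2 units.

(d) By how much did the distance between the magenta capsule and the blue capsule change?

-2.8

They were about 6.2 units apart before and 3.4 after — 2.8 units closer together.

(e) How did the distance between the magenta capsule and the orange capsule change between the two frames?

-0.8

They were about 2.3 units apart before and 1.5 after — 0.8 units closer together.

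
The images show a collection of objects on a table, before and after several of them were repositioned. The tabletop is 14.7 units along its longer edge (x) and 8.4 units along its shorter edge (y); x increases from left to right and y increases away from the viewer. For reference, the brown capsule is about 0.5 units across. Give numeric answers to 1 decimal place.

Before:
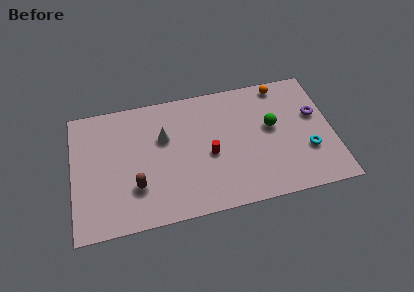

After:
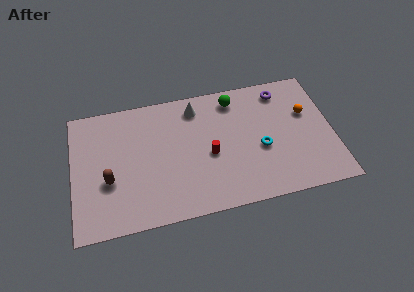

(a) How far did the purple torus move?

2.7

The purple torus was near (13.8, 5.1) before and (12.0, 7.1) after, so it travelled √(1.8² + 2.0²) ≈ 2.7 units.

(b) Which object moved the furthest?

the green sphere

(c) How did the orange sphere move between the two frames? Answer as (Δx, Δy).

(1.3, -2.2)

From the two frames, the orange sphere sits at roughly (12.0, 7.5) before and (13.3, 5.3) after.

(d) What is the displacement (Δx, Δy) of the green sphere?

(-2.0, 2.3)

The green sphere was at about (11.3, 4.8) and moved to about (9.3, 7.1).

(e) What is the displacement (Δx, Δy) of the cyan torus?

(-2.6, 0.7)

The cyan torus started near (13.2, 2.8) and ended near (10.6, 3.5).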